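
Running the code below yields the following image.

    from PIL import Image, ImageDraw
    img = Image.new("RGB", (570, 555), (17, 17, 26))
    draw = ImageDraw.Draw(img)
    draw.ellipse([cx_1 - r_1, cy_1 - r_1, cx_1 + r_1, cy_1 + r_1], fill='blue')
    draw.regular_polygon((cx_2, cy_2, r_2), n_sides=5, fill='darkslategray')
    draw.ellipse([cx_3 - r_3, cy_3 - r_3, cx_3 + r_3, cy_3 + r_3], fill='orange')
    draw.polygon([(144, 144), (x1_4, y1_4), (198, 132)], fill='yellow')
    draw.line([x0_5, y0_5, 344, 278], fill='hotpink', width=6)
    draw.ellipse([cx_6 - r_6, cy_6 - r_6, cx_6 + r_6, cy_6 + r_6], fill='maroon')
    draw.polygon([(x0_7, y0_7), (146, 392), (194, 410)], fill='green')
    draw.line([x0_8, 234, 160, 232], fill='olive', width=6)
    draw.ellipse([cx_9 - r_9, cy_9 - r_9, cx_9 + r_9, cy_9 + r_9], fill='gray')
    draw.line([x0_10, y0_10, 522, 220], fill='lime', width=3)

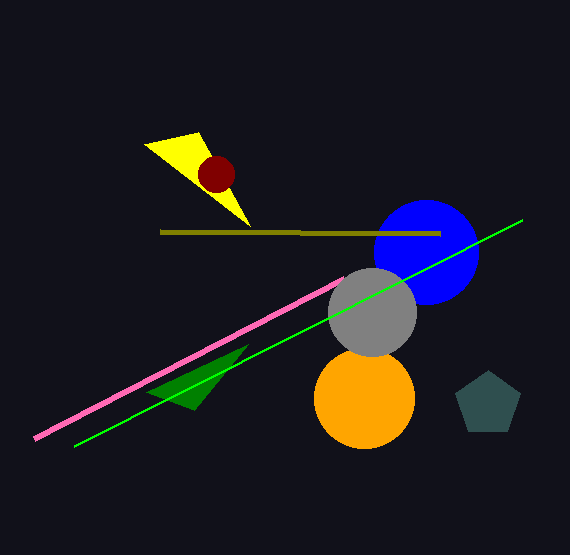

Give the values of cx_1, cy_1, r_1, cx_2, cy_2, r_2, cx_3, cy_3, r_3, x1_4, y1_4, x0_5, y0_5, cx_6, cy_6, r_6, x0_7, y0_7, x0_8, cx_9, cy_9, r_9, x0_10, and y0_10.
cx_1 = 426; cy_1 = 252; r_1 = 52; cx_2 = 488; cy_2 = 404; r_2 = 34; cx_3 = 364; cy_3 = 398; r_3 = 50; x1_4 = 250; y1_4 = 226; x0_5 = 34; y0_5 = 438; cx_6 = 216; cy_6 = 174; r_6 = 18; x0_7 = 248; y0_7 = 344; x0_8 = 440; cx_9 = 372; cy_9 = 312; r_9 = 44; x0_10 = 74; y0_10 = 446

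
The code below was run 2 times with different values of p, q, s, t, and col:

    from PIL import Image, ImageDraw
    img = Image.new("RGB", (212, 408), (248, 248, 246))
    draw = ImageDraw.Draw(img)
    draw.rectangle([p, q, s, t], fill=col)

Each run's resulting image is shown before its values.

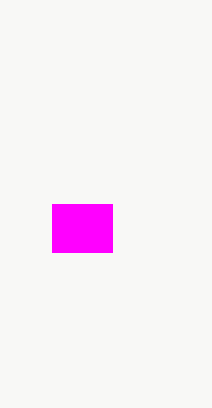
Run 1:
p = 52; q = 204; s = 112; t = 252; col = 'magenta'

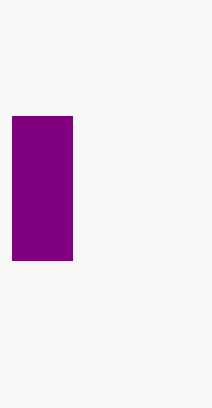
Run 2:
p = 12
q = 116
s = 72
t = 260
col = 'purple'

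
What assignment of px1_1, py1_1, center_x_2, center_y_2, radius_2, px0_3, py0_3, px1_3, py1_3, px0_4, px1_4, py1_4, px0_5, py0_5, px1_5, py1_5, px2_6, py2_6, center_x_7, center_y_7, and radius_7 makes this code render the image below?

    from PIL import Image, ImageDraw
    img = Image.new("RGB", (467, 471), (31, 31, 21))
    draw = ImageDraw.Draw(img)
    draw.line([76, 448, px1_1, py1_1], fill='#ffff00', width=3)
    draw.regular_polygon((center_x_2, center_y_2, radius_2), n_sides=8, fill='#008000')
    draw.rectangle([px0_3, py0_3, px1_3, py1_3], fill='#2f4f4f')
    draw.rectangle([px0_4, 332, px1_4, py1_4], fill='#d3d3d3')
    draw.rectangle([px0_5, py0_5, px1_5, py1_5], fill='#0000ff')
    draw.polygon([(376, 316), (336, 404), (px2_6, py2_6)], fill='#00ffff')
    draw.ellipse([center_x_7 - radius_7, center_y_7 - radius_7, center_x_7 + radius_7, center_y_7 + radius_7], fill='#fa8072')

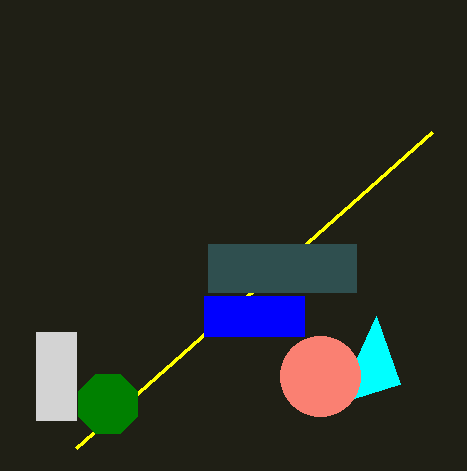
px1_1 = 432, py1_1 = 132, center_x_2 = 108, center_y_2 = 404, radius_2 = 32, px0_3 = 208, py0_3 = 244, px1_3 = 356, py1_3 = 292, px0_4 = 36, px1_4 = 76, py1_4 = 420, px0_5 = 204, py0_5 = 296, px1_5 = 304, py1_5 = 336, px2_6 = 400, py2_6 = 384, center_x_7 = 320, center_y_7 = 376, radius_7 = 40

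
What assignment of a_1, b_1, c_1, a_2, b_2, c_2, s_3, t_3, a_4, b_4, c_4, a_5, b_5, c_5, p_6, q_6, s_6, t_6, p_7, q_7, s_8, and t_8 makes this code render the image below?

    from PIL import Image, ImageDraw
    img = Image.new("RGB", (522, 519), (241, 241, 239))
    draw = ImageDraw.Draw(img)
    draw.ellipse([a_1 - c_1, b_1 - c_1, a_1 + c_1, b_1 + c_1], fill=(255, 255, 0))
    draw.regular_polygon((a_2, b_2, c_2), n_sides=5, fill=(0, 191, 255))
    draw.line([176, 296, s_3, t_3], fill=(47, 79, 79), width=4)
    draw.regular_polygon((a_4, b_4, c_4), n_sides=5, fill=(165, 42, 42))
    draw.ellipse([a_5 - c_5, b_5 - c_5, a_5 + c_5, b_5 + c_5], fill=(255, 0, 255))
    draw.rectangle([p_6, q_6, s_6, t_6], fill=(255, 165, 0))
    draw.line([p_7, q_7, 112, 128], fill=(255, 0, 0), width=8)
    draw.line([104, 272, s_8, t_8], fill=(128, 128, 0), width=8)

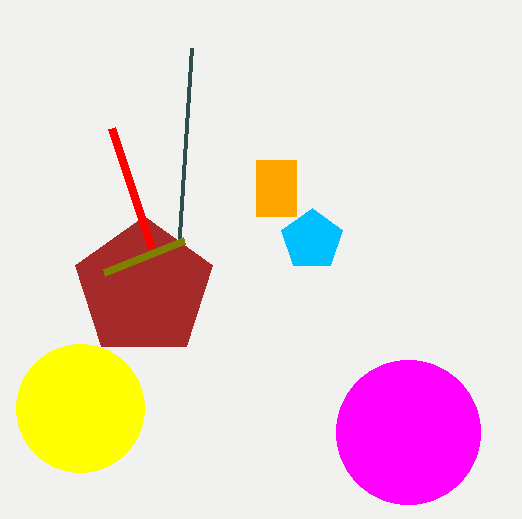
a_1 = 80; b_1 = 408; c_1 = 64; a_2 = 312; b_2 = 240; c_2 = 32; s_3 = 192; t_3 = 48; a_4 = 144; b_4 = 288; c_4 = 72; a_5 = 408; b_5 = 432; c_5 = 72; p_6 = 256; q_6 = 160; s_6 = 296; t_6 = 216; p_7 = 152; q_7 = 248; s_8 = 184; t_8 = 240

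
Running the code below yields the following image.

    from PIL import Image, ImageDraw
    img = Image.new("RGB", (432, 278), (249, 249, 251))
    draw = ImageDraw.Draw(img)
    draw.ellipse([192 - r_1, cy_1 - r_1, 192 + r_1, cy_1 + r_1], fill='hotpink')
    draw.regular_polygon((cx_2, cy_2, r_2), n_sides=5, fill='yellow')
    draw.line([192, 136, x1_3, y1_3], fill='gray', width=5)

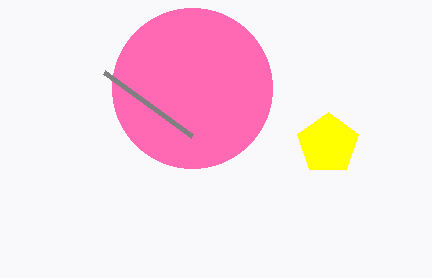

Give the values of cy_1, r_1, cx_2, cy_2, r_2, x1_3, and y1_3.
cy_1 = 88
r_1 = 80
cx_2 = 328
cy_2 = 144
r_2 = 32
x1_3 = 104
y1_3 = 72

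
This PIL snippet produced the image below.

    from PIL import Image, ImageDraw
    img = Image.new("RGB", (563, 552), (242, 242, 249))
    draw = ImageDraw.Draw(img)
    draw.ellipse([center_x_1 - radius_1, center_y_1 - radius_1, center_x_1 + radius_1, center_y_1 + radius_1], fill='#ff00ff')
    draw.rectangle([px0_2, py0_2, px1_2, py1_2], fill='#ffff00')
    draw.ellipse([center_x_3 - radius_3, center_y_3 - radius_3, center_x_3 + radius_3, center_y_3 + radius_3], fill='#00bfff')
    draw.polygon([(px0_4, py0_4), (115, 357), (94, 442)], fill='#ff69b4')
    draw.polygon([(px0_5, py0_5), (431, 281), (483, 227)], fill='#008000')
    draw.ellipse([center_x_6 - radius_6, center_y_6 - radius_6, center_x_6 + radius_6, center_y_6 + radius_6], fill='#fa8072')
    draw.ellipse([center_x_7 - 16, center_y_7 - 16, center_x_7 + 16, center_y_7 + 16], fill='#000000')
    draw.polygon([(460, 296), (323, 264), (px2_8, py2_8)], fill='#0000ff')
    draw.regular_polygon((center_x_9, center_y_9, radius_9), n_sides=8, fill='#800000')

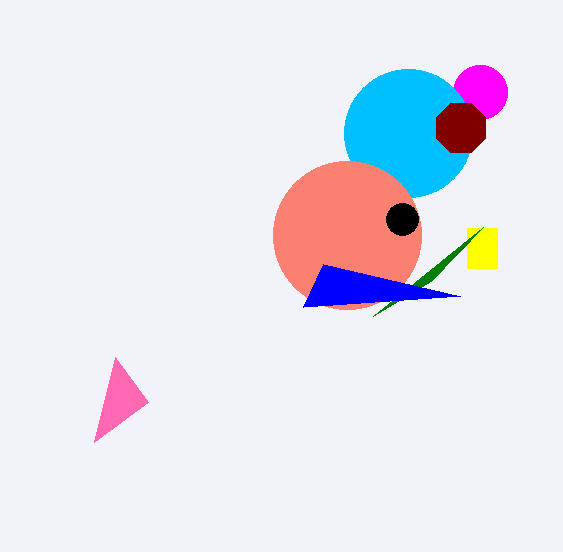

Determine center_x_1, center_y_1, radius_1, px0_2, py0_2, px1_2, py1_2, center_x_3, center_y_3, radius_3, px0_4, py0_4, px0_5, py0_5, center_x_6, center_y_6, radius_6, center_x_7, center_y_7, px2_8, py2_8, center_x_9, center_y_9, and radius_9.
center_x_1 = 480, center_y_1 = 92, radius_1 = 27, px0_2 = 467, py0_2 = 228, px1_2 = 497, py1_2 = 268, center_x_3 = 408, center_y_3 = 133, radius_3 = 64, px0_4 = 148, py0_4 = 402, px0_5 = 373, py0_5 = 316, center_x_6 = 347, center_y_6 = 235, radius_6 = 74, center_x_7 = 402, center_y_7 = 219, px2_8 = 303, py2_8 = 307, center_x_9 = 461, center_y_9 = 128, radius_9 = 27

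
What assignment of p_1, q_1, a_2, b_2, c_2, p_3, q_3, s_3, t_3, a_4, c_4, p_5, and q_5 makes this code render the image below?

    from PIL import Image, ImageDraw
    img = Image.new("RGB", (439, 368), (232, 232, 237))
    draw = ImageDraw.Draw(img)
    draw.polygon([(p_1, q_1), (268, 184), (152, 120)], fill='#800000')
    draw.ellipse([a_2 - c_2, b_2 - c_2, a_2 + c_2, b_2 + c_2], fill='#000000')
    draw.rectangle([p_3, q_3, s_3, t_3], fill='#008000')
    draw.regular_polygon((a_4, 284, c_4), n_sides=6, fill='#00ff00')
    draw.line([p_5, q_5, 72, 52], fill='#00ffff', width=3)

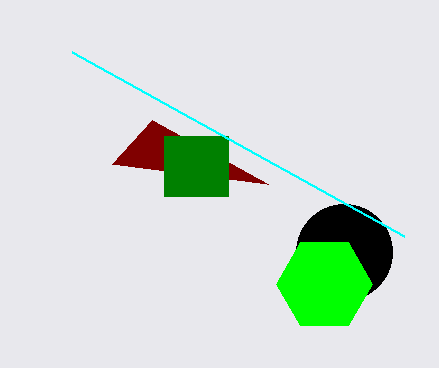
p_1 = 112; q_1 = 164; a_2 = 344; b_2 = 252; c_2 = 48; p_3 = 164; q_3 = 136; s_3 = 228; t_3 = 196; a_4 = 324; c_4 = 48; p_5 = 404; q_5 = 236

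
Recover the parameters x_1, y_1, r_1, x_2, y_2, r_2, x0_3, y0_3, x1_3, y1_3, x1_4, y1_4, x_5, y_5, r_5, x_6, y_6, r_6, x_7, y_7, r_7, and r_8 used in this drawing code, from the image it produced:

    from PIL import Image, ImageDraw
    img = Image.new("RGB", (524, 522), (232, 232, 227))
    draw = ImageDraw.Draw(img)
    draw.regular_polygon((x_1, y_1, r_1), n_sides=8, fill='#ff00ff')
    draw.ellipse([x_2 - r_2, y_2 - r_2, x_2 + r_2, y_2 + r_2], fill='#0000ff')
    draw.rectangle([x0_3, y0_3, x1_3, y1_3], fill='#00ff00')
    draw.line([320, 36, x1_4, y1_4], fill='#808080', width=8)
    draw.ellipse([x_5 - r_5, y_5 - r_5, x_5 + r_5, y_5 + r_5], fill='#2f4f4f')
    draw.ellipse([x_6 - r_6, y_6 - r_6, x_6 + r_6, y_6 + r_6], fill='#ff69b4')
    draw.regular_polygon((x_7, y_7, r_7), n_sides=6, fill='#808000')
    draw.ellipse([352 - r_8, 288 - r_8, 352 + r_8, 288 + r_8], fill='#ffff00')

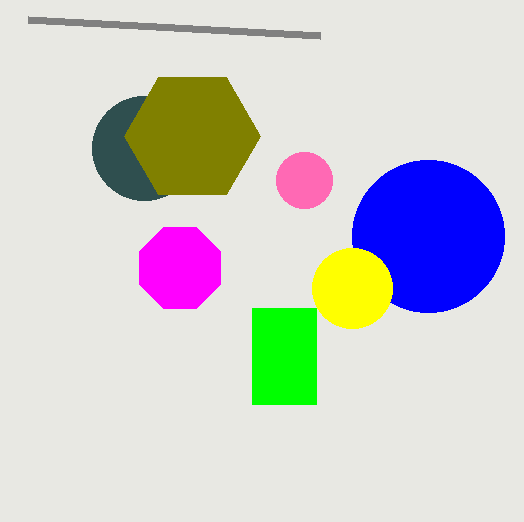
x_1 = 180, y_1 = 268, r_1 = 44, x_2 = 428, y_2 = 236, r_2 = 76, x0_3 = 252, y0_3 = 308, x1_3 = 316, y1_3 = 404, x1_4 = 28, y1_4 = 20, x_5 = 144, y_5 = 148, r_5 = 52, x_6 = 304, y_6 = 180, r_6 = 28, x_7 = 192, y_7 = 136, r_7 = 68, r_8 = 40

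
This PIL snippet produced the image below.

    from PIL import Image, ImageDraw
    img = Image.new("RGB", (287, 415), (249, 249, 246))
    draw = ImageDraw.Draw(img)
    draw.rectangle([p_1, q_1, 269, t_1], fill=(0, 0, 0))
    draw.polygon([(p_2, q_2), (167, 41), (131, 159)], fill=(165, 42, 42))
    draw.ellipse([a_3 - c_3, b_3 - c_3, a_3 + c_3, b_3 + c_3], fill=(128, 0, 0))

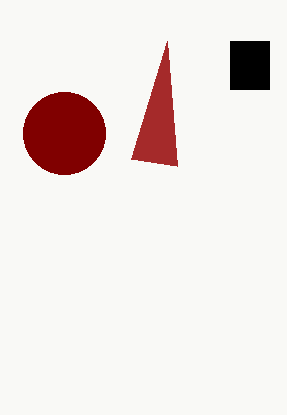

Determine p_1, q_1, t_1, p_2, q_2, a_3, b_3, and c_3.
p_1 = 230, q_1 = 41, t_1 = 89, p_2 = 177, q_2 = 166, a_3 = 64, b_3 = 133, c_3 = 41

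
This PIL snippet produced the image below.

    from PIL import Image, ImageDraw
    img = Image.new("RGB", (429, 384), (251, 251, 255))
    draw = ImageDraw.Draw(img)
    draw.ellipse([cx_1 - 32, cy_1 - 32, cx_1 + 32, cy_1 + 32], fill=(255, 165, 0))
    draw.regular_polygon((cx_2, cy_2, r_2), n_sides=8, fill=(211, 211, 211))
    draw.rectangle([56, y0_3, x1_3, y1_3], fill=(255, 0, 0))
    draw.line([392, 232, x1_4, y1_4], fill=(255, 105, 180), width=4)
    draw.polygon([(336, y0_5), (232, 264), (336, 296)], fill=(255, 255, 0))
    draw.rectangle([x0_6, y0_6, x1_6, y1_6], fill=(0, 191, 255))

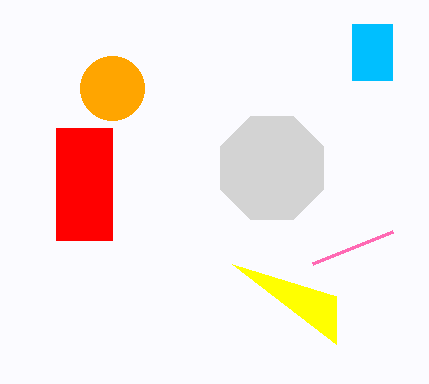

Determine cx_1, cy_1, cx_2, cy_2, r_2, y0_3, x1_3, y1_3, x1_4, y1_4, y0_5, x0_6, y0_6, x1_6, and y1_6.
cx_1 = 112; cy_1 = 88; cx_2 = 272; cy_2 = 168; r_2 = 56; y0_3 = 128; x1_3 = 112; y1_3 = 240; x1_4 = 312; y1_4 = 264; y0_5 = 344; x0_6 = 352; y0_6 = 24; x1_6 = 392; y1_6 = 80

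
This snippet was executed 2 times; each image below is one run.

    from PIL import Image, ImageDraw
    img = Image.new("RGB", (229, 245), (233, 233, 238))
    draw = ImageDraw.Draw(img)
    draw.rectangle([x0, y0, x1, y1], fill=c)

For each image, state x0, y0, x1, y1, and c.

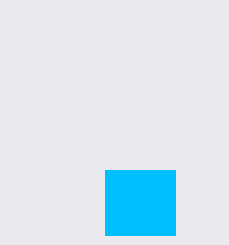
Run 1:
x0 = 105, y0 = 170, x1 = 175, y1 = 235, c = 'deepskyblue'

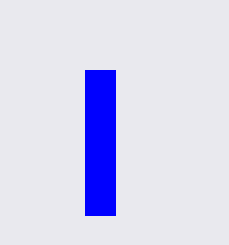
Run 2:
x0 = 85; y0 = 70; x1 = 115; y1 = 215; c = 'blue'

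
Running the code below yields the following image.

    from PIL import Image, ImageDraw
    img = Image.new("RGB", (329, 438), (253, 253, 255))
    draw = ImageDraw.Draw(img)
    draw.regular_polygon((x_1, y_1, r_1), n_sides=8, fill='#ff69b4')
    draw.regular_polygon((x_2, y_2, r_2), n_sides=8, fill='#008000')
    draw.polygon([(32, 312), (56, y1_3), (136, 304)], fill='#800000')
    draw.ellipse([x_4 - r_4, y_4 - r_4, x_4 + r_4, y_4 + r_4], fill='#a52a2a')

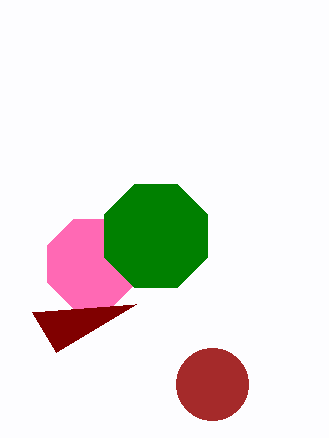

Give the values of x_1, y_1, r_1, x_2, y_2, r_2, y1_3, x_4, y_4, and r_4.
x_1 = 92, y_1 = 264, r_1 = 48, x_2 = 156, y_2 = 236, r_2 = 56, y1_3 = 352, x_4 = 212, y_4 = 384, r_4 = 36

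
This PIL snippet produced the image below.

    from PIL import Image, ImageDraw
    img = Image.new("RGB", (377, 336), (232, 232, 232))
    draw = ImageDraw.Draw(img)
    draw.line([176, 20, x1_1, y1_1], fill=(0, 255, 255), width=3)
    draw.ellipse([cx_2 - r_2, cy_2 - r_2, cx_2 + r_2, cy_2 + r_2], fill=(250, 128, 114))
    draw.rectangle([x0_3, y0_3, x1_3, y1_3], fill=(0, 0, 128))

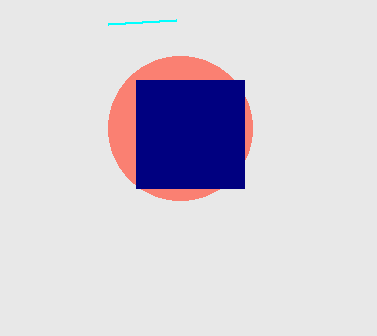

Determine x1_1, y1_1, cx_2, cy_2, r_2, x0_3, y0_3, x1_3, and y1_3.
x1_1 = 108; y1_1 = 24; cx_2 = 180; cy_2 = 128; r_2 = 72; x0_3 = 136; y0_3 = 80; x1_3 = 244; y1_3 = 188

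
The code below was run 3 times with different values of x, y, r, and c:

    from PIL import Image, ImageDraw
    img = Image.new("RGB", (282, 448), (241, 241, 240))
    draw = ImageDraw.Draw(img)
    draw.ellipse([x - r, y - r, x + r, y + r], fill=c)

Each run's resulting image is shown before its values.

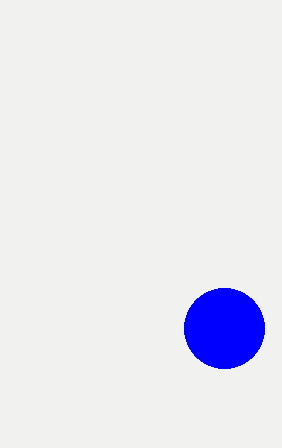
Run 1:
x = 224, y = 328, r = 40, c = 'blue'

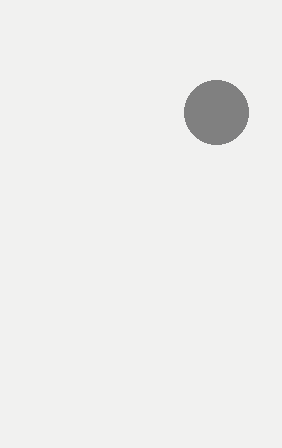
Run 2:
x = 216; y = 112; r = 32; c = 'gray'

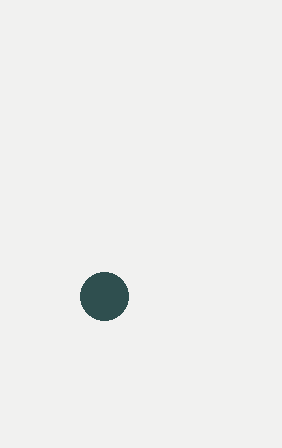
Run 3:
x = 104, y = 296, r = 24, c = 'darkslategray'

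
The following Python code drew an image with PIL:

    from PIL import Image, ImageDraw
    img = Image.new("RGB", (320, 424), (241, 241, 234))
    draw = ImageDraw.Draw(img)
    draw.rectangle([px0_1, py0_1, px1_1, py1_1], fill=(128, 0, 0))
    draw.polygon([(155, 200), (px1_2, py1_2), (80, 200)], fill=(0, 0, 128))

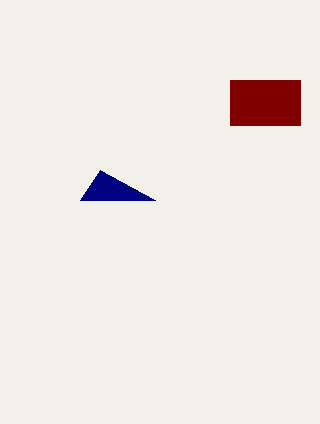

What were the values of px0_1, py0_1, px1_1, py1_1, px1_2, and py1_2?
px0_1 = 230, py0_1 = 80, px1_1 = 300, py1_1 = 125, px1_2 = 100, py1_2 = 170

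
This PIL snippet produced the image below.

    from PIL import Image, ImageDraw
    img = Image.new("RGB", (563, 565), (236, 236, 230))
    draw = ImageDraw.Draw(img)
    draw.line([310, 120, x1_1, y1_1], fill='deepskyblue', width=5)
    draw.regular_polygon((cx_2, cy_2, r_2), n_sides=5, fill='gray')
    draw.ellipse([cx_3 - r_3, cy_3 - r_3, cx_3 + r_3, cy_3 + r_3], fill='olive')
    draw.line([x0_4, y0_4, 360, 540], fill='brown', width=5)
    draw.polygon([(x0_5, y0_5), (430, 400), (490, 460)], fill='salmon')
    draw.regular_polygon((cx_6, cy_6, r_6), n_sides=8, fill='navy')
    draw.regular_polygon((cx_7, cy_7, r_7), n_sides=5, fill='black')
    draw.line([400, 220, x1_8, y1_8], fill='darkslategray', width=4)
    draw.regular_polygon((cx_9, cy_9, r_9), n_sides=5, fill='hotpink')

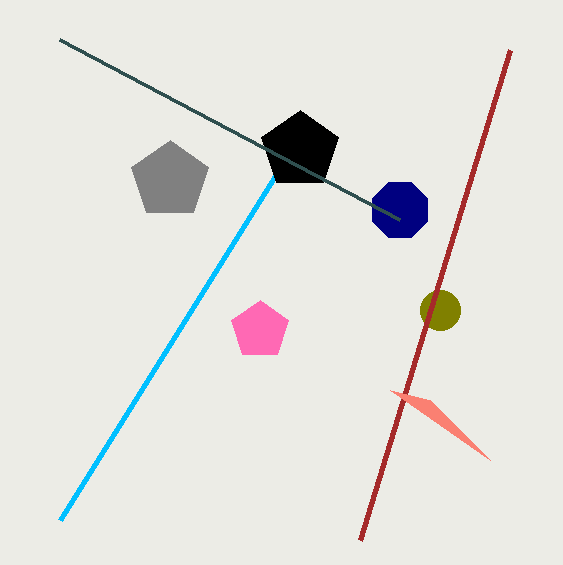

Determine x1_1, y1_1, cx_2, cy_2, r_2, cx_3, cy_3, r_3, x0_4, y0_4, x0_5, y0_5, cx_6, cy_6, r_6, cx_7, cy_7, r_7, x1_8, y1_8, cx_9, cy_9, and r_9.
x1_1 = 60, y1_1 = 520, cx_2 = 170, cy_2 = 180, r_2 = 40, cx_3 = 440, cy_3 = 310, r_3 = 20, x0_4 = 510, y0_4 = 50, x0_5 = 390, y0_5 = 390, cx_6 = 400, cy_6 = 210, r_6 = 30, cx_7 = 300, cy_7 = 150, r_7 = 40, x1_8 = 60, y1_8 = 40, cx_9 = 260, cy_9 = 330, r_9 = 30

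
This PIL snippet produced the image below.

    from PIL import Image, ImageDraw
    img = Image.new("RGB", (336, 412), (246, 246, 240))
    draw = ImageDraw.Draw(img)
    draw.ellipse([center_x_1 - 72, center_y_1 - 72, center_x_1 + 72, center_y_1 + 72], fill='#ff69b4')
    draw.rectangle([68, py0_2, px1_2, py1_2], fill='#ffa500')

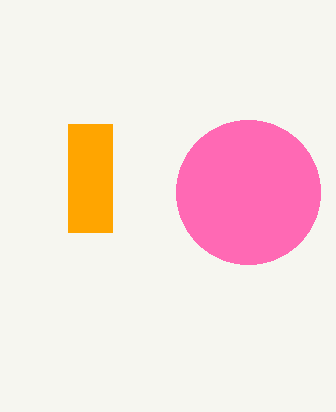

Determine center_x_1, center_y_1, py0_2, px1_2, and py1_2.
center_x_1 = 248; center_y_1 = 192; py0_2 = 124; px1_2 = 112; py1_2 = 232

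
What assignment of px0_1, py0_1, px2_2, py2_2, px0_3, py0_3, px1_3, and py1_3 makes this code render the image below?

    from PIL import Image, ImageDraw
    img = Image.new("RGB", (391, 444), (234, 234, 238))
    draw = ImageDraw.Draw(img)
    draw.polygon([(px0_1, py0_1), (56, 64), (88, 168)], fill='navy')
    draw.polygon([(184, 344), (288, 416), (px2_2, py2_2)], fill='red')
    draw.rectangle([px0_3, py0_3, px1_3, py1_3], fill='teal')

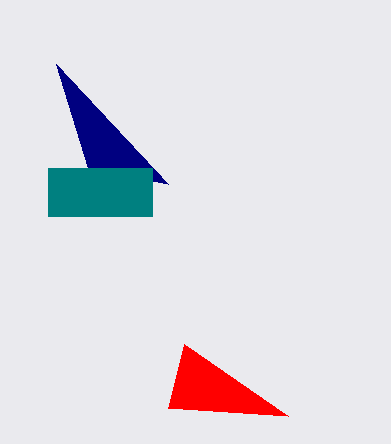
px0_1 = 168, py0_1 = 184, px2_2 = 168, py2_2 = 408, px0_3 = 48, py0_3 = 168, px1_3 = 152, py1_3 = 216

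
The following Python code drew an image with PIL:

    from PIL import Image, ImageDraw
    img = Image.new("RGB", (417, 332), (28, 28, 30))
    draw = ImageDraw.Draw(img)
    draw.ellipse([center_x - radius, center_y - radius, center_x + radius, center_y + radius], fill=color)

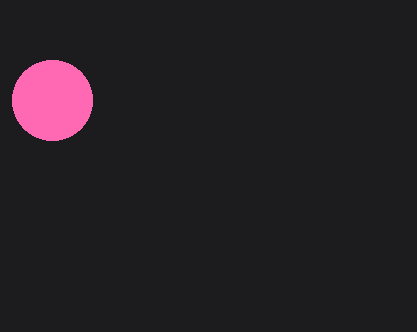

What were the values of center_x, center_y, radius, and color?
center_x = 52, center_y = 100, radius = 40, color = 'hotpink'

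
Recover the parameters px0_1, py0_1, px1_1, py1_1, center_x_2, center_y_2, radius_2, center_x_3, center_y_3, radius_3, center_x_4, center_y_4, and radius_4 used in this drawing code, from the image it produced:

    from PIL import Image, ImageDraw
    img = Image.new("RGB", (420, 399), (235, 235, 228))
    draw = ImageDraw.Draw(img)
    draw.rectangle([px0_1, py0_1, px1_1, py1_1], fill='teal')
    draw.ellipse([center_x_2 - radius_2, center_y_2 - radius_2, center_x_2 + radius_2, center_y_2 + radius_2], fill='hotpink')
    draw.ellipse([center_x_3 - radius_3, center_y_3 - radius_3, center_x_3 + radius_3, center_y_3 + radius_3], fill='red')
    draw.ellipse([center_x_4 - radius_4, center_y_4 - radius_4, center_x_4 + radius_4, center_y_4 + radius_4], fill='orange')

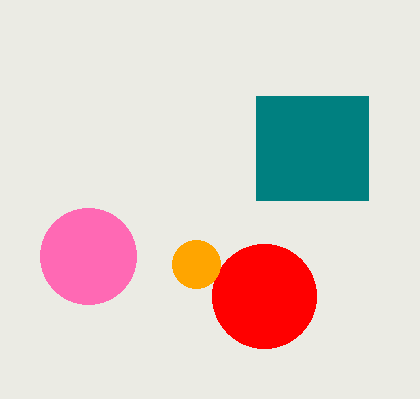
px0_1 = 256, py0_1 = 96, px1_1 = 368, py1_1 = 200, center_x_2 = 88, center_y_2 = 256, radius_2 = 48, center_x_3 = 264, center_y_3 = 296, radius_3 = 52, center_x_4 = 196, center_y_4 = 264, radius_4 = 24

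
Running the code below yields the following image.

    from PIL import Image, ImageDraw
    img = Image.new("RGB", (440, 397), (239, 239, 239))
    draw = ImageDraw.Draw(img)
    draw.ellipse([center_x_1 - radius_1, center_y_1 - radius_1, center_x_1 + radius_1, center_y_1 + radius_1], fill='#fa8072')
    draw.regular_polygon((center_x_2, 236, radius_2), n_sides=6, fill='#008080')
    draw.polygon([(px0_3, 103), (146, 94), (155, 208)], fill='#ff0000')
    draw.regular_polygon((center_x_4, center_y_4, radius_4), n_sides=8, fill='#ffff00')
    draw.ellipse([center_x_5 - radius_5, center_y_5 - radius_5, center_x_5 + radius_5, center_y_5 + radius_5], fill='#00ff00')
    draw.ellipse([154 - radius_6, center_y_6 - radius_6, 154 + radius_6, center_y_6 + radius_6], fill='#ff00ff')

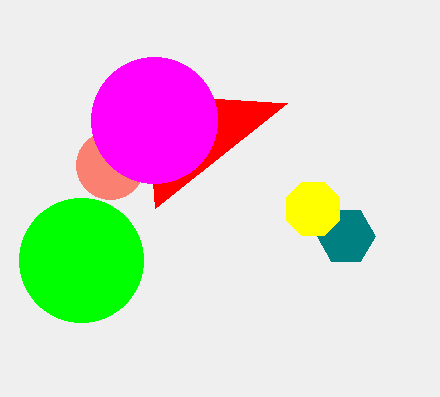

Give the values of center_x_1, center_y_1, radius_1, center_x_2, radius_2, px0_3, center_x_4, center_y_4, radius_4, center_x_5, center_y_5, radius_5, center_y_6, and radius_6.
center_x_1 = 110
center_y_1 = 165
radius_1 = 34
center_x_2 = 346
radius_2 = 29
px0_3 = 287
center_x_4 = 313
center_y_4 = 209
radius_4 = 29
center_x_5 = 81
center_y_5 = 260
radius_5 = 62
center_y_6 = 120
radius_6 = 63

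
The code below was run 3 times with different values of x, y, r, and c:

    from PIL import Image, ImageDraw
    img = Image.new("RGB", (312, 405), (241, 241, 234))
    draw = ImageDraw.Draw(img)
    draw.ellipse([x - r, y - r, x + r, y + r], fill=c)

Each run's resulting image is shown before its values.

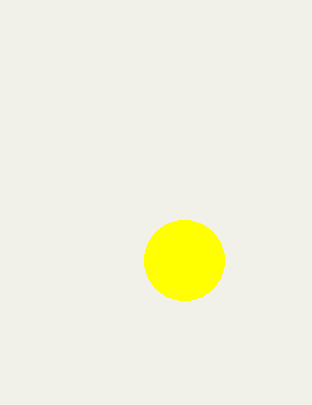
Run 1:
x = 184
y = 260
r = 40
c = 'yellow'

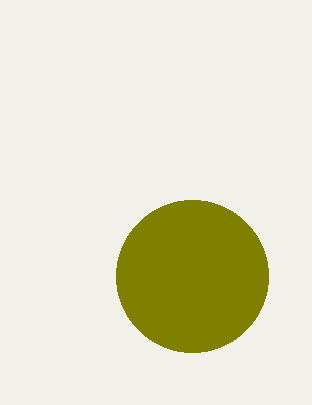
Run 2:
x = 192, y = 276, r = 76, c = 'olive'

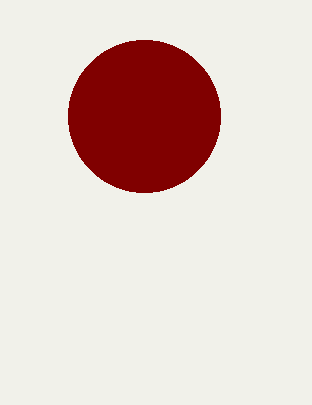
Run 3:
x = 144, y = 116, r = 76, c = 'maroon'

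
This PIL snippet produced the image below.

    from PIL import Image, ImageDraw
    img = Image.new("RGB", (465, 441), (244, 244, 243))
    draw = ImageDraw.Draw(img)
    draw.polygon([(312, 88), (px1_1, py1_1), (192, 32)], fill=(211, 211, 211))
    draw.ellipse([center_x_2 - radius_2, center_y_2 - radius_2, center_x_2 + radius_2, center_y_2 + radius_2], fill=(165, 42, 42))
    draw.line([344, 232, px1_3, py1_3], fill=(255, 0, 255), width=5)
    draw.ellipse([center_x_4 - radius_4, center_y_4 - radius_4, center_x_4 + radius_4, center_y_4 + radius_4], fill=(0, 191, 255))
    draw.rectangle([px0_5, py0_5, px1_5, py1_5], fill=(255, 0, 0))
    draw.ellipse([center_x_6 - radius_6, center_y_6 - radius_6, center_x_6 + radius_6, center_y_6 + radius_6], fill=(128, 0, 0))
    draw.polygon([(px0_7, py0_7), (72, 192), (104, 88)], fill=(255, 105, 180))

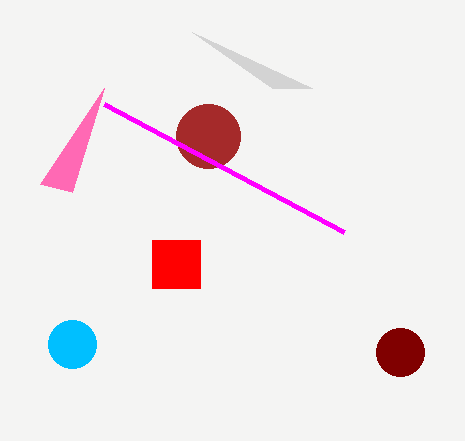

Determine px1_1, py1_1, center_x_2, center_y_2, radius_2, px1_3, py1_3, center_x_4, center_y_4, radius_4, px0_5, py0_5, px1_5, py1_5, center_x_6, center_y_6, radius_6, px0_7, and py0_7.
px1_1 = 272; py1_1 = 88; center_x_2 = 208; center_y_2 = 136; radius_2 = 32; px1_3 = 104; py1_3 = 104; center_x_4 = 72; center_y_4 = 344; radius_4 = 24; px0_5 = 152; py0_5 = 240; px1_5 = 200; py1_5 = 288; center_x_6 = 400; center_y_6 = 352; radius_6 = 24; px0_7 = 40; py0_7 = 184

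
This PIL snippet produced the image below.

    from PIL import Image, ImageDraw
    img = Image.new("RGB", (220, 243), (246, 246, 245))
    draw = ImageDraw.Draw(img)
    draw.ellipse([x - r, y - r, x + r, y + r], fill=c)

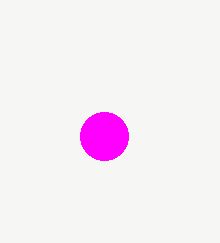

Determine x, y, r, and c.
x = 104; y = 136; r = 24; c = 'magenta'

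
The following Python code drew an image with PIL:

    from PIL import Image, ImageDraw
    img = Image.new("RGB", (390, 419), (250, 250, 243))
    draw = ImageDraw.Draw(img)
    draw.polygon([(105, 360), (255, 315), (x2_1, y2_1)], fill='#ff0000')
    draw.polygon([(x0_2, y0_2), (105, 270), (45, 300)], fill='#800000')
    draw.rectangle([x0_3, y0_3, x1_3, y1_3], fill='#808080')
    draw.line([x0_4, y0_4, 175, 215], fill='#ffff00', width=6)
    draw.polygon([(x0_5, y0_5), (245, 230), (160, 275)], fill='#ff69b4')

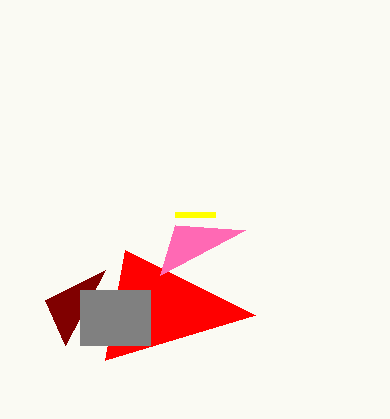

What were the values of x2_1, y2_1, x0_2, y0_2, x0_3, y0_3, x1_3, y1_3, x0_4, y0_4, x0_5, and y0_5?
x2_1 = 125
y2_1 = 250
x0_2 = 65
y0_2 = 345
x0_3 = 80
y0_3 = 290
x1_3 = 150
y1_3 = 345
x0_4 = 215
y0_4 = 215
x0_5 = 175
y0_5 = 225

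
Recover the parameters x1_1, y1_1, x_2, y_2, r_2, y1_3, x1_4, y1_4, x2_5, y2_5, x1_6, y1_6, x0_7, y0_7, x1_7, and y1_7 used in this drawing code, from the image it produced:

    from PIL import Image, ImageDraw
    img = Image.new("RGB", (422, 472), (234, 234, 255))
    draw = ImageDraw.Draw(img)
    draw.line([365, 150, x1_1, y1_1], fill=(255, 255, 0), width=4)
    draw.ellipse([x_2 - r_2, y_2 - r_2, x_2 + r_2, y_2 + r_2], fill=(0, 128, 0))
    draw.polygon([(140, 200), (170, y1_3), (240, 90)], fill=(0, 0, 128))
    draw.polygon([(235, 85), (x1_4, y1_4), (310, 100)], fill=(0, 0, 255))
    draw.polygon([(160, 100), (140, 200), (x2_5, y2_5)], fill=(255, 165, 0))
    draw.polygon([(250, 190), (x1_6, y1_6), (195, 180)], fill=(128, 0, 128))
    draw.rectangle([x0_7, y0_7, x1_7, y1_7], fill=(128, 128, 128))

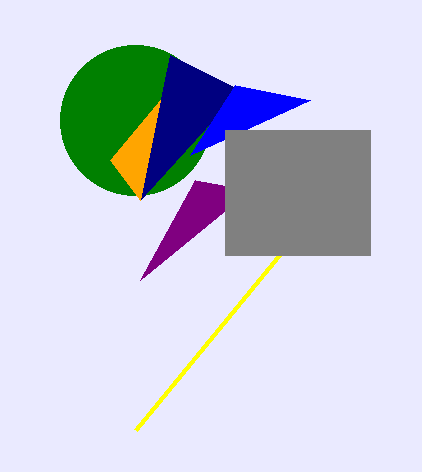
x1_1 = 135
y1_1 = 430
x_2 = 135
y_2 = 120
r_2 = 75
y1_3 = 55
x1_4 = 190
y1_4 = 155
x2_5 = 110
y2_5 = 160
x1_6 = 140
y1_6 = 280
x0_7 = 225
y0_7 = 130
x1_7 = 370
y1_7 = 255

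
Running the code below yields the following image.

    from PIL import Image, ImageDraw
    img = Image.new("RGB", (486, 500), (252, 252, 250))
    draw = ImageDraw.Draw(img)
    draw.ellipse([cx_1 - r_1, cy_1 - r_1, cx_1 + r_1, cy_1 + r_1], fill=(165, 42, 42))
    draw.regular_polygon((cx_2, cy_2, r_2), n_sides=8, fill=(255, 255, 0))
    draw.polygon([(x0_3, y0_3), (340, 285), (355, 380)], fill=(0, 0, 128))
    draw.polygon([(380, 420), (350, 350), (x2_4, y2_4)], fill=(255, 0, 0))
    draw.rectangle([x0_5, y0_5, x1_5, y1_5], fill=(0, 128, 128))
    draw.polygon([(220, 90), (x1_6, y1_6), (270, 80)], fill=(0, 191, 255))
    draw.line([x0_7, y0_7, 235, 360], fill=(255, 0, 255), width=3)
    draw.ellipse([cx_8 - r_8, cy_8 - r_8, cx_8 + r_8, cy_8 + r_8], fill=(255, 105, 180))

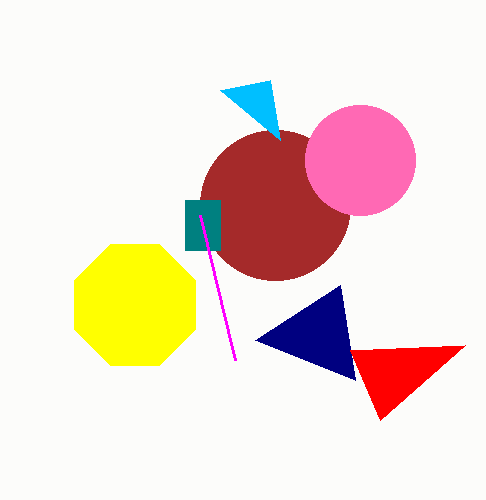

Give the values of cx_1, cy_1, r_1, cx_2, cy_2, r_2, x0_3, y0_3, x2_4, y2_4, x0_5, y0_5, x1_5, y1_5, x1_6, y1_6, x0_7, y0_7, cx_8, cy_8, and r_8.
cx_1 = 275
cy_1 = 205
r_1 = 75
cx_2 = 135
cy_2 = 305
r_2 = 65
x0_3 = 255
y0_3 = 340
x2_4 = 465
y2_4 = 345
x0_5 = 185
y0_5 = 200
x1_5 = 220
y1_5 = 250
x1_6 = 280
y1_6 = 140
x0_7 = 200
y0_7 = 215
cx_8 = 360
cy_8 = 160
r_8 = 55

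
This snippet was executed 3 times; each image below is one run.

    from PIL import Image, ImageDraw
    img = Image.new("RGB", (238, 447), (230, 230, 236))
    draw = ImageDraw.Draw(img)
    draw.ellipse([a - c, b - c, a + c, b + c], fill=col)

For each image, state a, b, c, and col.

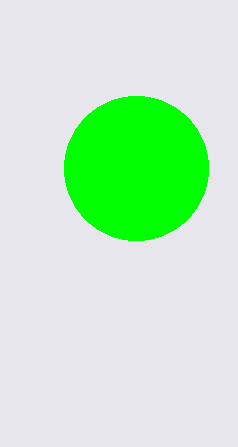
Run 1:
a = 136
b = 168
c = 72
col = 'lime'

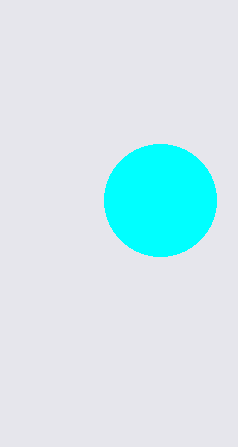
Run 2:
a = 160, b = 200, c = 56, col = 'cyan'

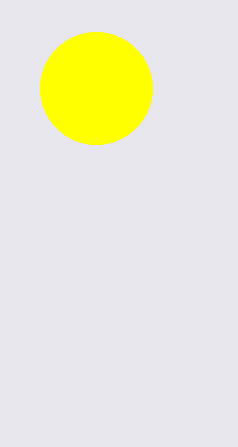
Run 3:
a = 96; b = 88; c = 56; col = 'yellow'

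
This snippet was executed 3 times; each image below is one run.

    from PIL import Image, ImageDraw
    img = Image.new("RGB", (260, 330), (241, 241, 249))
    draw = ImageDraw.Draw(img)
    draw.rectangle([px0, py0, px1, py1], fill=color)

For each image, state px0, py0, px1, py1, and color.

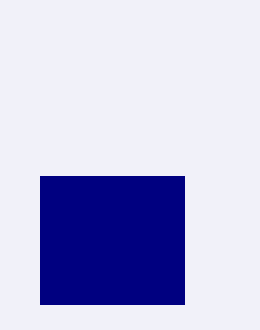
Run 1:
px0 = 40, py0 = 176, px1 = 184, py1 = 304, color = 'navy'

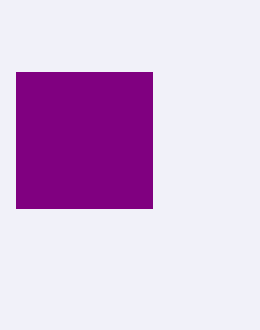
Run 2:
px0 = 16, py0 = 72, px1 = 152, py1 = 208, color = 'purple'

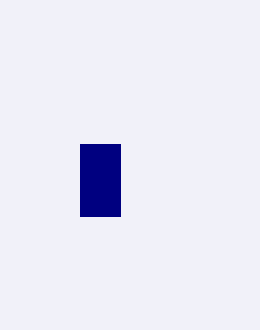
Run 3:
px0 = 80, py0 = 144, px1 = 120, py1 = 216, color = 'navy'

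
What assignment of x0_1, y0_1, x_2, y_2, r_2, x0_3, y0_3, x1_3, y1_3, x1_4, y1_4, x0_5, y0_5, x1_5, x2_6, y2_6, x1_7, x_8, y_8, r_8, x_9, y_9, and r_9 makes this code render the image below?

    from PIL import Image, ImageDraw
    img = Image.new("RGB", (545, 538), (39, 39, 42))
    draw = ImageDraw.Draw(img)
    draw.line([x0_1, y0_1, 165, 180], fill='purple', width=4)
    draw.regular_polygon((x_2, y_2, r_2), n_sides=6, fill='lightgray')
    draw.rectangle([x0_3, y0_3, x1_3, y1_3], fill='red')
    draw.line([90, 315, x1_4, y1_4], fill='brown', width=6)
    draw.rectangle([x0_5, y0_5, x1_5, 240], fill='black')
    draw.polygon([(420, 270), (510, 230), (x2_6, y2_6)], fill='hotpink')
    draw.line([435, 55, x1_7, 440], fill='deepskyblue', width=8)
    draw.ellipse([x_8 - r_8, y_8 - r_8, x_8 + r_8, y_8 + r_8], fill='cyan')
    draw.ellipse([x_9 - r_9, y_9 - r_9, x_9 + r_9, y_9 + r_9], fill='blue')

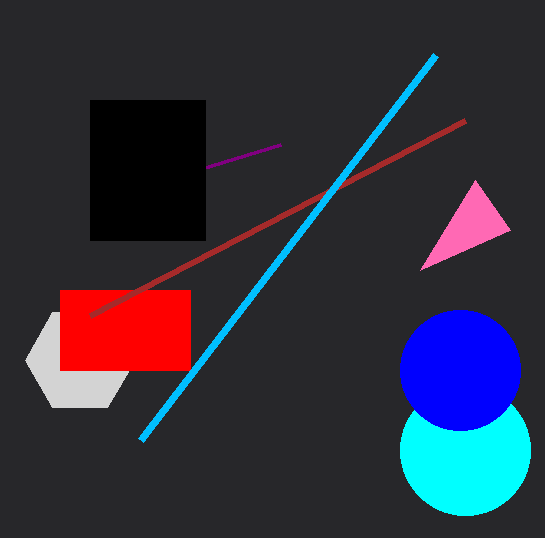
x0_1 = 280
y0_1 = 145
x_2 = 80
y_2 = 360
r_2 = 55
x0_3 = 60
y0_3 = 290
x1_3 = 190
y1_3 = 370
x1_4 = 465
y1_4 = 120
x0_5 = 90
y0_5 = 100
x1_5 = 205
x2_6 = 475
y2_6 = 180
x1_7 = 140
x_8 = 465
y_8 = 450
r_8 = 65
x_9 = 460
y_9 = 370
r_9 = 60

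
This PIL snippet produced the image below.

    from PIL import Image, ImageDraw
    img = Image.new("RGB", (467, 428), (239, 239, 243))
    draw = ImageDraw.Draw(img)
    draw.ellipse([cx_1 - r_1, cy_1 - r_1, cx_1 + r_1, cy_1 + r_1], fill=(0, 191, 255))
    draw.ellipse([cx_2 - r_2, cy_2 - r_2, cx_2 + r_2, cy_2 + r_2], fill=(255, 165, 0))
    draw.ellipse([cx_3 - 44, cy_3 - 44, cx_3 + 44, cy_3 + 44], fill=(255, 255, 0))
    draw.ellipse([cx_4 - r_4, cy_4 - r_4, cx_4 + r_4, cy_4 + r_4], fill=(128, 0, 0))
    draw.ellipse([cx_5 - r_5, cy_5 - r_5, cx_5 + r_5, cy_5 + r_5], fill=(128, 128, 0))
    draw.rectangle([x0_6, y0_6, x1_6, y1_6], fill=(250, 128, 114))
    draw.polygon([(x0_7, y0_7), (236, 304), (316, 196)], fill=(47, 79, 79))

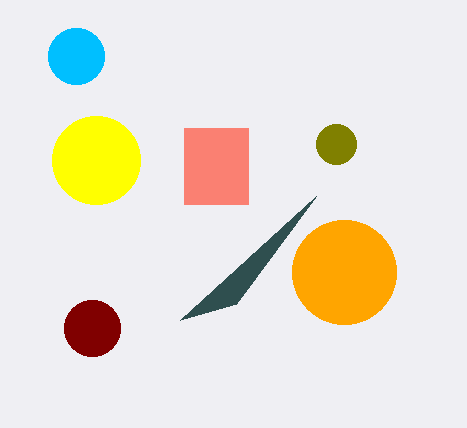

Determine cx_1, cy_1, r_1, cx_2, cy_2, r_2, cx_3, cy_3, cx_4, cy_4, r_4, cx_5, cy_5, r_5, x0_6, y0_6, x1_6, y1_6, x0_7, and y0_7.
cx_1 = 76; cy_1 = 56; r_1 = 28; cx_2 = 344; cy_2 = 272; r_2 = 52; cx_3 = 96; cy_3 = 160; cx_4 = 92; cy_4 = 328; r_4 = 28; cx_5 = 336; cy_5 = 144; r_5 = 20; x0_6 = 184; y0_6 = 128; x1_6 = 248; y1_6 = 204; x0_7 = 180; y0_7 = 320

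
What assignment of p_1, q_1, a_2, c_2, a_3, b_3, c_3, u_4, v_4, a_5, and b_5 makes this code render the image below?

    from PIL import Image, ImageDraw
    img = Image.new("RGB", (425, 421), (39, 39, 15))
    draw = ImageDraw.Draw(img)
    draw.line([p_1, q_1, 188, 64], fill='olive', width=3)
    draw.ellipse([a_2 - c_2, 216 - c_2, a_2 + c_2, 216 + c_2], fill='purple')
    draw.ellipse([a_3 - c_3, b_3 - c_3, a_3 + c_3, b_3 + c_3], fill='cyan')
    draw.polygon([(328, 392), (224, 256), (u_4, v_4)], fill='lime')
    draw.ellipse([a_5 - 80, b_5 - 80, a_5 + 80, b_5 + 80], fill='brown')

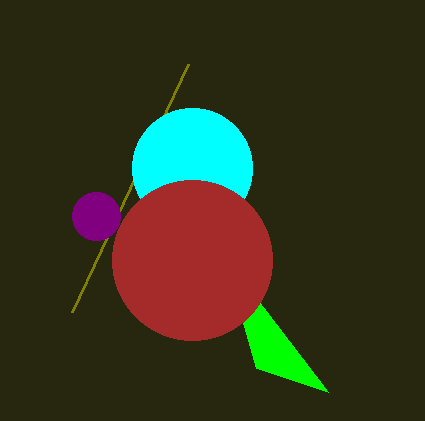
p_1 = 72; q_1 = 312; a_2 = 96; c_2 = 24; a_3 = 192; b_3 = 168; c_3 = 60; u_4 = 256; v_4 = 368; a_5 = 192; b_5 = 260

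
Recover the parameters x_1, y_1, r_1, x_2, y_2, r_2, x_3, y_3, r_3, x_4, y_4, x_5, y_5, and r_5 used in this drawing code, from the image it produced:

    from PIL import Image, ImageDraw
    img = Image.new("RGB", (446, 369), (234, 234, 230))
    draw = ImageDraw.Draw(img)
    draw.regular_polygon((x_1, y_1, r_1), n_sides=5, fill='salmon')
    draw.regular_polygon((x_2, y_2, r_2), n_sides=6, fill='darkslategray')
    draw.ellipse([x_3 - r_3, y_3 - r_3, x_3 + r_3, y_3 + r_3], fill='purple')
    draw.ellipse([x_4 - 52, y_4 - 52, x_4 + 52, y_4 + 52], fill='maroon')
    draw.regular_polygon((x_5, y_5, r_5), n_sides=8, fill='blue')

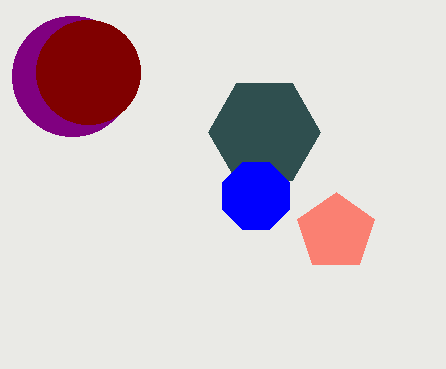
x_1 = 336, y_1 = 232, r_1 = 40, x_2 = 264, y_2 = 132, r_2 = 56, x_3 = 72, y_3 = 76, r_3 = 60, x_4 = 88, y_4 = 72, x_5 = 256, y_5 = 196, r_5 = 36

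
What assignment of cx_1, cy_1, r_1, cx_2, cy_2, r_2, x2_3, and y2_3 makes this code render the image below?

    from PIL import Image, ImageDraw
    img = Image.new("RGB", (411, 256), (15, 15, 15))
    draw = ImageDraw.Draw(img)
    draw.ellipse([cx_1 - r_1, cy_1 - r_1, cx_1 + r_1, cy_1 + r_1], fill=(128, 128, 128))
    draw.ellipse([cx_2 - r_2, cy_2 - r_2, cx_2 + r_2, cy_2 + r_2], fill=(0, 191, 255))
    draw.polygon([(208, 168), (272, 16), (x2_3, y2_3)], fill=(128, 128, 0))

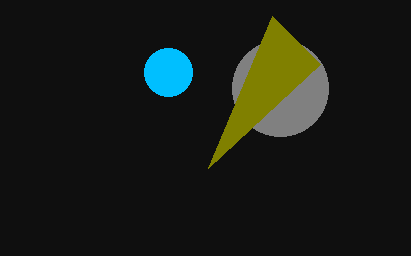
cx_1 = 280, cy_1 = 88, r_1 = 48, cx_2 = 168, cy_2 = 72, r_2 = 24, x2_3 = 320, y2_3 = 64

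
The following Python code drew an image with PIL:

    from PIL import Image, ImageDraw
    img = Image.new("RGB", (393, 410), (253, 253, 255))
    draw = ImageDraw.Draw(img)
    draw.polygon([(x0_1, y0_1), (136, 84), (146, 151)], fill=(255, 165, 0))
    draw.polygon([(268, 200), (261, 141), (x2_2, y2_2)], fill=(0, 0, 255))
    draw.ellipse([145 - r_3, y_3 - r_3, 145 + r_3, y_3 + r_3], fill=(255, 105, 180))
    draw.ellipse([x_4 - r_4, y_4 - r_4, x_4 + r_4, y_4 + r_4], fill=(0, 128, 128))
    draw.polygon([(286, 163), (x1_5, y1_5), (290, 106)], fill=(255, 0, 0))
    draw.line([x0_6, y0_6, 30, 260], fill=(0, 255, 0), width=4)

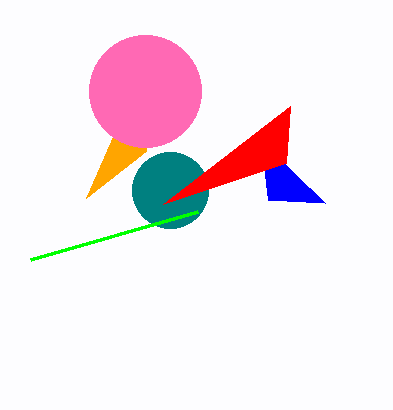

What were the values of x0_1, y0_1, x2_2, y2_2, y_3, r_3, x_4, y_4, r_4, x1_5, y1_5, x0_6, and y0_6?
x0_1 = 86; y0_1 = 198; x2_2 = 325; y2_2 = 203; y_3 = 91; r_3 = 56; x_4 = 170; y_4 = 190; r_4 = 38; x1_5 = 163; y1_5 = 204; x0_6 = 197; y0_6 = 212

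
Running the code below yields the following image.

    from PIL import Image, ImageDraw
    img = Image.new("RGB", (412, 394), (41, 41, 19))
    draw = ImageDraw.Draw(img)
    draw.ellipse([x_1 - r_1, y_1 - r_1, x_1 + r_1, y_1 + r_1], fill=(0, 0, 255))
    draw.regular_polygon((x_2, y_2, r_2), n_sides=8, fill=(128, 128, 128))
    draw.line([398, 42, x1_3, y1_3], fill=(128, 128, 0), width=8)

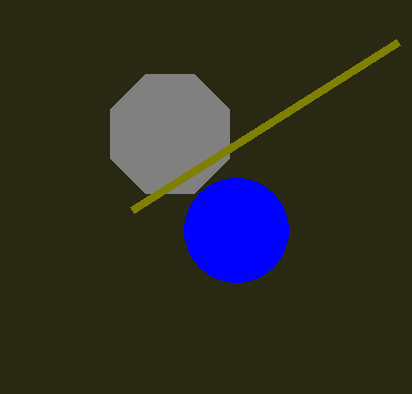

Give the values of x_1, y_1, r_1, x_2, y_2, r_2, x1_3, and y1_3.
x_1 = 236; y_1 = 230; r_1 = 52; x_2 = 170; y_2 = 134; r_2 = 64; x1_3 = 132; y1_3 = 210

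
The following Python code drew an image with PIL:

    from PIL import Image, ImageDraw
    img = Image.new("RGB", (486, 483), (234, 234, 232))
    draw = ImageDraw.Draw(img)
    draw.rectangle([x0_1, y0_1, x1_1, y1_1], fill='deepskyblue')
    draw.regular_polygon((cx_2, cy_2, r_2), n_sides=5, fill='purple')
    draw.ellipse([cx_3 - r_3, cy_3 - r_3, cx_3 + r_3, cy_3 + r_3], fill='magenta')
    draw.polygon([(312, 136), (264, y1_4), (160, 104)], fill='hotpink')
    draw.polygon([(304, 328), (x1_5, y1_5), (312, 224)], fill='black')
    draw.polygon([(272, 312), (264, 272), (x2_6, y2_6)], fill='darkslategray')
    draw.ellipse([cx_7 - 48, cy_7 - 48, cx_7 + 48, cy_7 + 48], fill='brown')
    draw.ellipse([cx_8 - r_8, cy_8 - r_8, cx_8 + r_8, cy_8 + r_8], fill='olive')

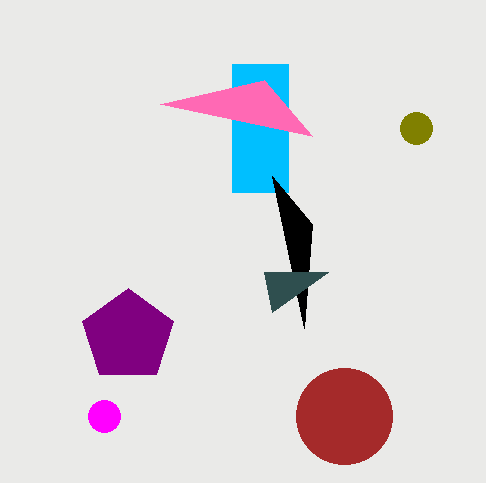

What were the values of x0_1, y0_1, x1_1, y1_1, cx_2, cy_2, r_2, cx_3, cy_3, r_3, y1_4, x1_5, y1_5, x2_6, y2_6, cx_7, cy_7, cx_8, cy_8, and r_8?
x0_1 = 232
y0_1 = 64
x1_1 = 288
y1_1 = 192
cx_2 = 128
cy_2 = 336
r_2 = 48
cx_3 = 104
cy_3 = 416
r_3 = 16
y1_4 = 80
x1_5 = 272
y1_5 = 176
x2_6 = 328
y2_6 = 272
cx_7 = 344
cy_7 = 416
cx_8 = 416
cy_8 = 128
r_8 = 16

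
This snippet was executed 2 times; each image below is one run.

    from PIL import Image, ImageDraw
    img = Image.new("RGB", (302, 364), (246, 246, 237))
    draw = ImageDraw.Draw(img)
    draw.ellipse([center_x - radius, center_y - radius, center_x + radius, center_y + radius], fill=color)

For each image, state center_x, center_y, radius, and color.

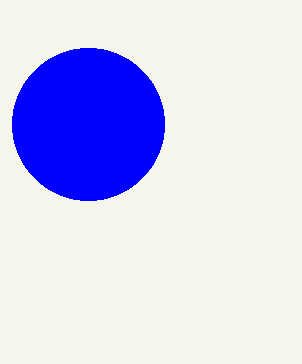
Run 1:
center_x = 88; center_y = 124; radius = 76; color = 'blue'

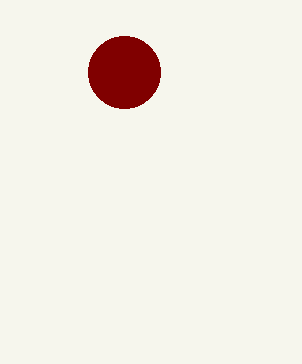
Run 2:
center_x = 124, center_y = 72, radius = 36, color = 'maroon'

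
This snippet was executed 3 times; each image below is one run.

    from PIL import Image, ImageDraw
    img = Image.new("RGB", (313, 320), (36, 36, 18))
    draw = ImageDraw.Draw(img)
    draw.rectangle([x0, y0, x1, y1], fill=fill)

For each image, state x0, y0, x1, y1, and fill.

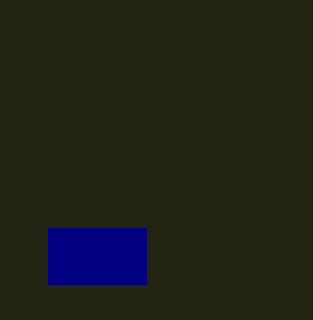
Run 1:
x0 = 48, y0 = 228, x1 = 146, y1 = 284, fill = 'navy'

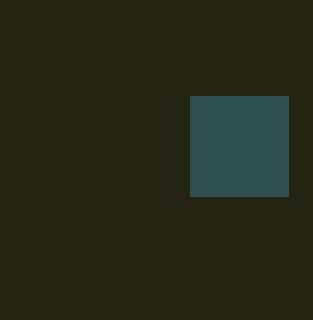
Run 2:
x0 = 190, y0 = 96, x1 = 288, y1 = 196, fill = 'darkslategray'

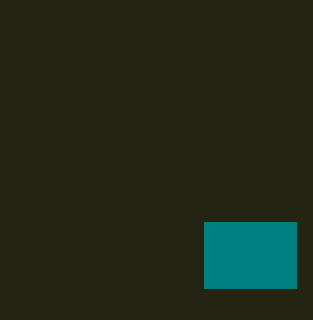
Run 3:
x0 = 204, y0 = 222, x1 = 296, y1 = 288, fill = 'teal'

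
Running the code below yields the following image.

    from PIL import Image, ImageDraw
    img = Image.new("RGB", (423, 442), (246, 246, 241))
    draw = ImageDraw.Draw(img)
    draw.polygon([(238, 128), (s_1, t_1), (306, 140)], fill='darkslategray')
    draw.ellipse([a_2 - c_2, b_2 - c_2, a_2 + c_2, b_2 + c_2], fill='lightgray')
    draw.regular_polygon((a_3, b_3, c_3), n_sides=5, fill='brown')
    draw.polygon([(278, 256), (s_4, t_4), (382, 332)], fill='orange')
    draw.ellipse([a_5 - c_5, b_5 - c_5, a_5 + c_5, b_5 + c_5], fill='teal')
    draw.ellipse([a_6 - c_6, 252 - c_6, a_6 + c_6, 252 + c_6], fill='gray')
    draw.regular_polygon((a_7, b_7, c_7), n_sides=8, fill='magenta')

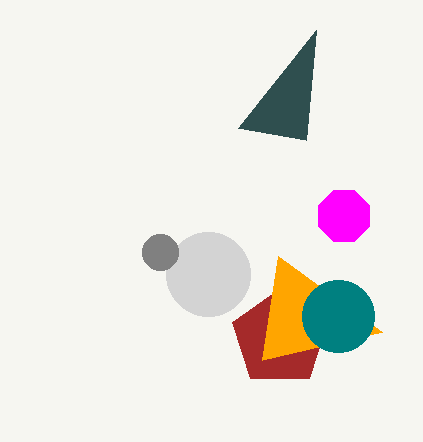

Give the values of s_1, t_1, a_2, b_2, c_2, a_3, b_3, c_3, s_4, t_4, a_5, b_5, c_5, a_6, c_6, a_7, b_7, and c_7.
s_1 = 316
t_1 = 30
a_2 = 208
b_2 = 274
c_2 = 42
a_3 = 280
b_3 = 338
c_3 = 50
s_4 = 262
t_4 = 360
a_5 = 338
b_5 = 316
c_5 = 36
a_6 = 160
c_6 = 18
a_7 = 344
b_7 = 216
c_7 = 28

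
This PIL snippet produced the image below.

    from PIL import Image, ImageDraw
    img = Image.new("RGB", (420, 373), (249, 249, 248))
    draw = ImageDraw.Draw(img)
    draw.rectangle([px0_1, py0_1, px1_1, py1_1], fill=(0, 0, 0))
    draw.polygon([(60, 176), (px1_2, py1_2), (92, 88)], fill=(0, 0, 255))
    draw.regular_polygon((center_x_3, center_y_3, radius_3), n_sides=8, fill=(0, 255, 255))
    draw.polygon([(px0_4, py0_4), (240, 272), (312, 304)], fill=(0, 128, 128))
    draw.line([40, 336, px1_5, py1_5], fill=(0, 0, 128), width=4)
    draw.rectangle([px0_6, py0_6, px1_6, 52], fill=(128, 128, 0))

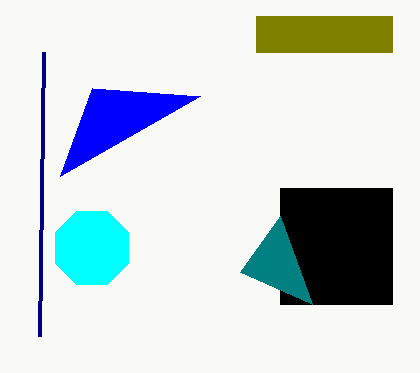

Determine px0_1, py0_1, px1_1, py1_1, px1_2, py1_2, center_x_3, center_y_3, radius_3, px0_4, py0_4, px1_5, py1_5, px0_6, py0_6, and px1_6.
px0_1 = 280
py0_1 = 188
px1_1 = 392
py1_1 = 304
px1_2 = 200
py1_2 = 96
center_x_3 = 92
center_y_3 = 248
radius_3 = 40
px0_4 = 280
py0_4 = 216
px1_5 = 44
py1_5 = 52
px0_6 = 256
py0_6 = 16
px1_6 = 392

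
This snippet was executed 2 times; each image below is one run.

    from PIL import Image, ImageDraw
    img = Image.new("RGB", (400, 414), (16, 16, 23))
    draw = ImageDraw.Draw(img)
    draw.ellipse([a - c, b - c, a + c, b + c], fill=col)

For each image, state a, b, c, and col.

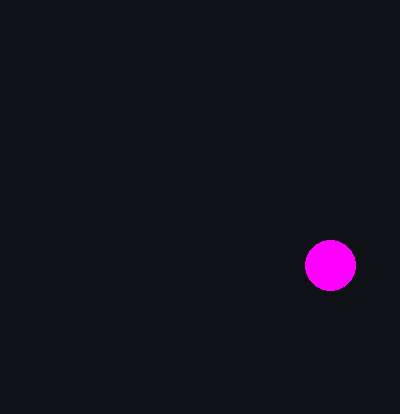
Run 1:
a = 330
b = 265
c = 25
col = 'magenta'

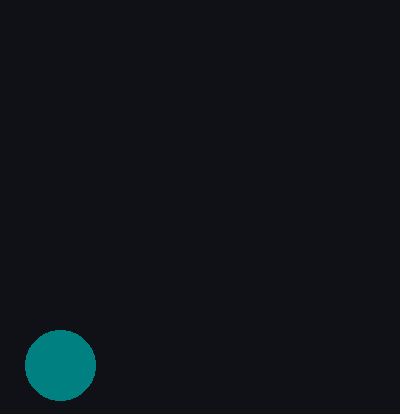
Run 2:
a = 60
b = 365
c = 35
col = 'teal'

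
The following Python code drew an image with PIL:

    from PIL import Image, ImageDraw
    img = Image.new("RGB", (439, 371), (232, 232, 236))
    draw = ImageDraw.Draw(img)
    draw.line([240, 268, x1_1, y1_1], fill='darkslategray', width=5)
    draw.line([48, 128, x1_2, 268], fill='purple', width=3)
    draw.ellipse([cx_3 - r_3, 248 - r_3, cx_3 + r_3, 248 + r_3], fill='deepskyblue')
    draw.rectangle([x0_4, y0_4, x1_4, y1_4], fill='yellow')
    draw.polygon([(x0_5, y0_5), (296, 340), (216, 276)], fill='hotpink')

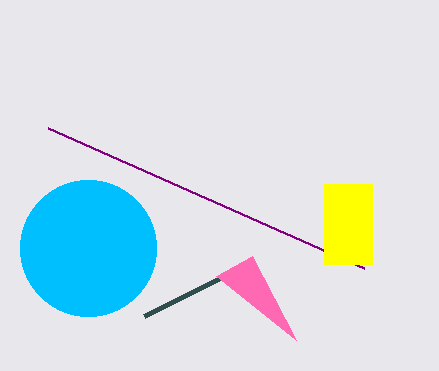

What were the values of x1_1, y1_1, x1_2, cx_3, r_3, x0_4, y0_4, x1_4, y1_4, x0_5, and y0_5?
x1_1 = 144, y1_1 = 316, x1_2 = 364, cx_3 = 88, r_3 = 68, x0_4 = 324, y0_4 = 184, x1_4 = 372, y1_4 = 264, x0_5 = 252, y0_5 = 256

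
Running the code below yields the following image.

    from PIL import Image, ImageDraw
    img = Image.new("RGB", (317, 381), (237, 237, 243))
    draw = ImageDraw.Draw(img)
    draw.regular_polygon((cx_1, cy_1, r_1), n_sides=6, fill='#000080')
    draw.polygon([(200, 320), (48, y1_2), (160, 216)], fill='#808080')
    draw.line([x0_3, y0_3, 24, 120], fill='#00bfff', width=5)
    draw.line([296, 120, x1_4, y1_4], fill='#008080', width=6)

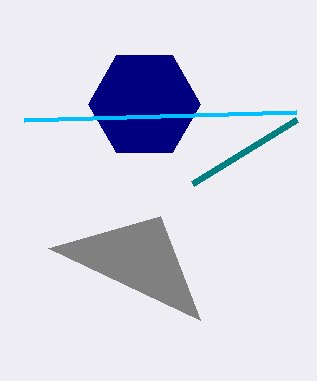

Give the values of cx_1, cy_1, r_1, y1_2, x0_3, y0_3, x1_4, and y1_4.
cx_1 = 144
cy_1 = 104
r_1 = 56
y1_2 = 248
x0_3 = 296
y0_3 = 112
x1_4 = 192
y1_4 = 184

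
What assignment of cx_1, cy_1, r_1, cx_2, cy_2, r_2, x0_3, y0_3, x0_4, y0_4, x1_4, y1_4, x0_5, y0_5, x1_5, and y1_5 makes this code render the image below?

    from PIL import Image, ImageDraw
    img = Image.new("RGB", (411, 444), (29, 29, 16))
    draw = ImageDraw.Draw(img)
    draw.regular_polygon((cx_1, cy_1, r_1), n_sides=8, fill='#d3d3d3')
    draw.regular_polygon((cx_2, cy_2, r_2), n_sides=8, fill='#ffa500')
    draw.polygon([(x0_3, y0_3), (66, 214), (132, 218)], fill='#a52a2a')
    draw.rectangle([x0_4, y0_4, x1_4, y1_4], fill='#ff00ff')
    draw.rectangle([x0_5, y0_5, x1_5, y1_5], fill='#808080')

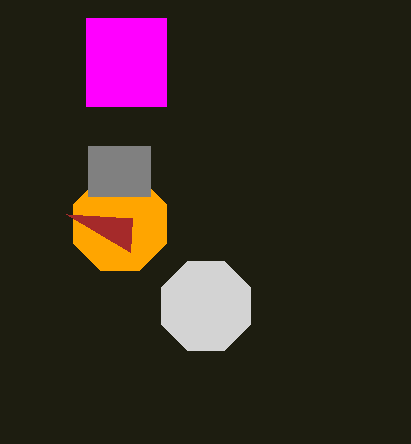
cx_1 = 206; cy_1 = 306; r_1 = 48; cx_2 = 120; cy_2 = 224; r_2 = 50; x0_3 = 130; y0_3 = 252; x0_4 = 86; y0_4 = 18; x1_4 = 166; y1_4 = 106; x0_5 = 88; y0_5 = 146; x1_5 = 150; y1_5 = 196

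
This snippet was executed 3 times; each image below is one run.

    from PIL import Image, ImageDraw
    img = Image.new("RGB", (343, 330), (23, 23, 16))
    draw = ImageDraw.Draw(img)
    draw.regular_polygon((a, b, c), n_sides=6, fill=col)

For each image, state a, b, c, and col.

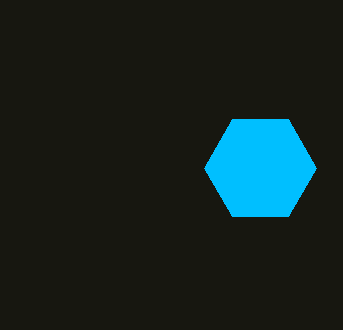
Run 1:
a = 260; b = 168; c = 56; col = 'deepskyblue'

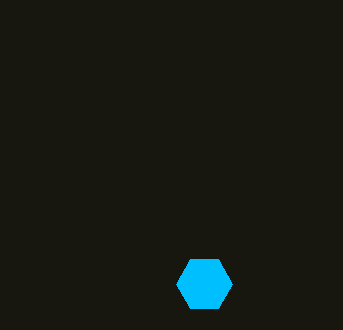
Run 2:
a = 204; b = 284; c = 28; col = 'deepskyblue'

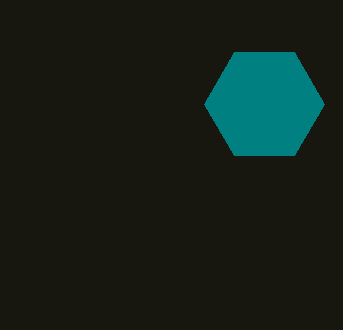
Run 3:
a = 264; b = 104; c = 60; col = 'teal'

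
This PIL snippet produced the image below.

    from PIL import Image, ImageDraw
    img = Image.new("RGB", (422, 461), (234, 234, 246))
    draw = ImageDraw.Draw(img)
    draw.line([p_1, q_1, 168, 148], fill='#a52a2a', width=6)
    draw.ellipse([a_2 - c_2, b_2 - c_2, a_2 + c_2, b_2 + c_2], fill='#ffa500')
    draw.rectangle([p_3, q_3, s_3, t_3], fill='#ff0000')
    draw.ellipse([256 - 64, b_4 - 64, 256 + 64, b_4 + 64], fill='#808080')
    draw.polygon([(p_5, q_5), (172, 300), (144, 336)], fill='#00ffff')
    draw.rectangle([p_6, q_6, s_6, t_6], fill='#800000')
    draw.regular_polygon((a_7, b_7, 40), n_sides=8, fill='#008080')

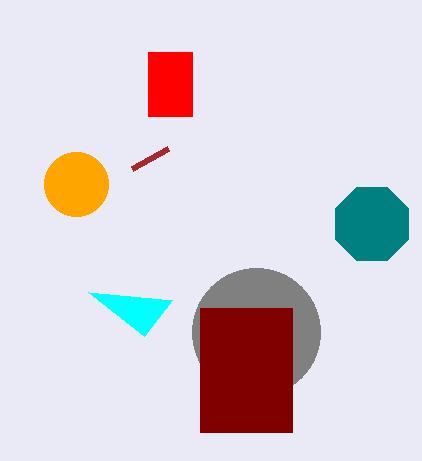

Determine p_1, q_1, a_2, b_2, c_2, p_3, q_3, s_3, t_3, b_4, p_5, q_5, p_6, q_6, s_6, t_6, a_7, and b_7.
p_1 = 132
q_1 = 168
a_2 = 76
b_2 = 184
c_2 = 32
p_3 = 148
q_3 = 52
s_3 = 192
t_3 = 116
b_4 = 332
p_5 = 88
q_5 = 292
p_6 = 200
q_6 = 308
s_6 = 292
t_6 = 432
a_7 = 372
b_7 = 224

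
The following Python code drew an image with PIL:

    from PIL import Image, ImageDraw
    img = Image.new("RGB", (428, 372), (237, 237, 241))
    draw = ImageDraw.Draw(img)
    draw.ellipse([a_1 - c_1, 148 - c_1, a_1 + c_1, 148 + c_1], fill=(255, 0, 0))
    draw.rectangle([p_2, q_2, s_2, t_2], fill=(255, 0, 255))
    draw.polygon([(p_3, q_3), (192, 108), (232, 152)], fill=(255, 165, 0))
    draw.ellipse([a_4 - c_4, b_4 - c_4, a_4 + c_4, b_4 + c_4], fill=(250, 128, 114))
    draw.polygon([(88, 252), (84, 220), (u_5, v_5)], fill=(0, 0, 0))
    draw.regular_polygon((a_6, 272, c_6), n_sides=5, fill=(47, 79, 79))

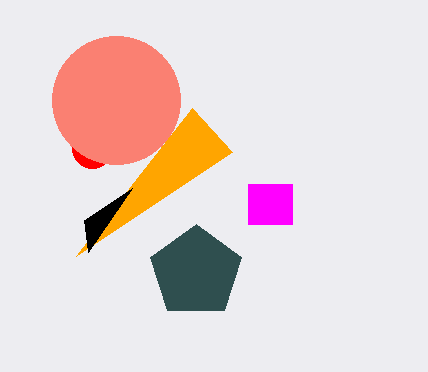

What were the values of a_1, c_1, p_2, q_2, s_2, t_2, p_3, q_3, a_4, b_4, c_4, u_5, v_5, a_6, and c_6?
a_1 = 92, c_1 = 20, p_2 = 248, q_2 = 184, s_2 = 292, t_2 = 224, p_3 = 76, q_3 = 256, a_4 = 116, b_4 = 100, c_4 = 64, u_5 = 132, v_5 = 188, a_6 = 196, c_6 = 48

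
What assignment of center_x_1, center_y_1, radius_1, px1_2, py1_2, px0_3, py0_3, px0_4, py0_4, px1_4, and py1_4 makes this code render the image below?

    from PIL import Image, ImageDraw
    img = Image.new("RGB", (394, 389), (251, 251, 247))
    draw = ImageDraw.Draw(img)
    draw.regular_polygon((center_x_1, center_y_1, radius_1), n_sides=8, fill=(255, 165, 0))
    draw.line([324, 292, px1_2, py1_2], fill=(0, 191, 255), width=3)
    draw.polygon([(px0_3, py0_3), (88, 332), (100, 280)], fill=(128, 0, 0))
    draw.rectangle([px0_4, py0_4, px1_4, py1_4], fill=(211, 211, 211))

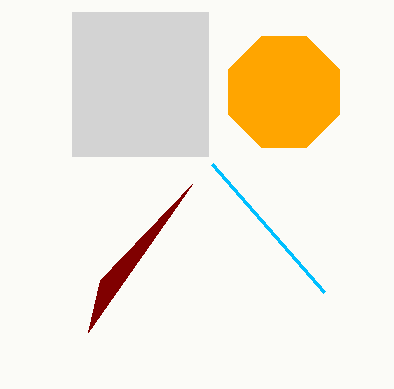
center_x_1 = 284
center_y_1 = 92
radius_1 = 60
px1_2 = 212
py1_2 = 164
px0_3 = 192
py0_3 = 184
px0_4 = 72
py0_4 = 12
px1_4 = 208
py1_4 = 156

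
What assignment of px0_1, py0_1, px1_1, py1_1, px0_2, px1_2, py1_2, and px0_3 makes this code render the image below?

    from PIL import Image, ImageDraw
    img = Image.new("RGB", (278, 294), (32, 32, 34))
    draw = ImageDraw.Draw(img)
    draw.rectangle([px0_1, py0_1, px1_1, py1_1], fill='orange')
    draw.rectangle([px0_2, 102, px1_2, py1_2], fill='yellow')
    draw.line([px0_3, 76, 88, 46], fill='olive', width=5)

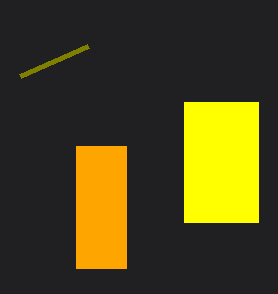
px0_1 = 76
py0_1 = 146
px1_1 = 126
py1_1 = 268
px0_2 = 184
px1_2 = 258
py1_2 = 222
px0_3 = 20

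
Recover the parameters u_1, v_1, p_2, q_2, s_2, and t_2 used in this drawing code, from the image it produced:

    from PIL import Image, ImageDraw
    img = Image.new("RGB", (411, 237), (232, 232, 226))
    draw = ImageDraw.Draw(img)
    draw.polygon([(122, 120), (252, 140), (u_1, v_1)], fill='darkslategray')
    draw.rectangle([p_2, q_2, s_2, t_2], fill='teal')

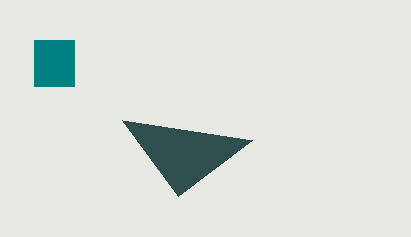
u_1 = 178, v_1 = 196, p_2 = 34, q_2 = 40, s_2 = 74, t_2 = 86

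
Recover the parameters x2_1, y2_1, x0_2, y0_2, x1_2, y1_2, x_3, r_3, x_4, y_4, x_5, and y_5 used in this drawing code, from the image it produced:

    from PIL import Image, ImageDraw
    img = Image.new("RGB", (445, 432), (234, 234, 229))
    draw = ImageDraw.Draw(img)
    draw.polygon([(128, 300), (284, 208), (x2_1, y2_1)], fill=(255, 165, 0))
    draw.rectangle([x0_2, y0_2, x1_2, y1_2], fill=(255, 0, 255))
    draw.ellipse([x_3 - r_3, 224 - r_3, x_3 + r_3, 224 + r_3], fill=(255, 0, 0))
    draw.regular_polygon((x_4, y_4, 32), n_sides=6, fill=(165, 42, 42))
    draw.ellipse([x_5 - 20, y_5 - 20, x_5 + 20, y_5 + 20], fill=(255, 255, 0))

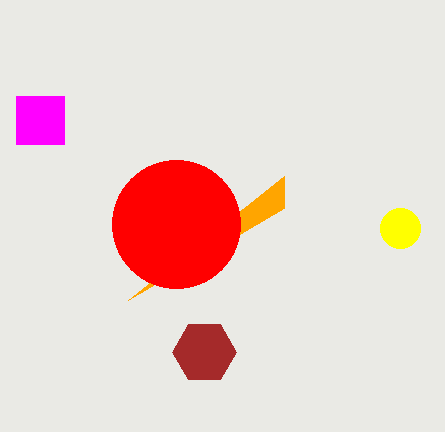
x2_1 = 284; y2_1 = 176; x0_2 = 16; y0_2 = 96; x1_2 = 64; y1_2 = 144; x_3 = 176; r_3 = 64; x_4 = 204; y_4 = 352; x_5 = 400; y_5 = 228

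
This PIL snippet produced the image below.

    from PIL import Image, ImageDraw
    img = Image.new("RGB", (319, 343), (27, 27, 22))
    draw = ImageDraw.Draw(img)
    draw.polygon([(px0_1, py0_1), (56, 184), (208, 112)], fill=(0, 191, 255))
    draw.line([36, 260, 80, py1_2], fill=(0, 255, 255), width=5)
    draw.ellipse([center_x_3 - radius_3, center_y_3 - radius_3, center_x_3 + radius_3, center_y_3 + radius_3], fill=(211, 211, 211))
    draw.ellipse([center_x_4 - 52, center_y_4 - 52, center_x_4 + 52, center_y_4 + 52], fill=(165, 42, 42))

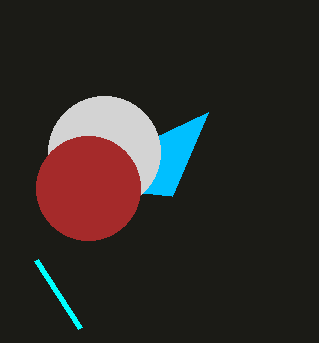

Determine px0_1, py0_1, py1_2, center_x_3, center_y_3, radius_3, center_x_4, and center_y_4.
px0_1 = 172, py0_1 = 196, py1_2 = 328, center_x_3 = 104, center_y_3 = 152, radius_3 = 56, center_x_4 = 88, center_y_4 = 188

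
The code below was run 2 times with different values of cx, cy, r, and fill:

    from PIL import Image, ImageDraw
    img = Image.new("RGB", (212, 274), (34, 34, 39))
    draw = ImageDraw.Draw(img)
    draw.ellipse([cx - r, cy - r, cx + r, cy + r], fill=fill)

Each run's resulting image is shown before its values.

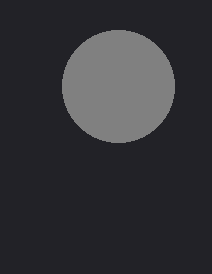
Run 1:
cx = 118, cy = 86, r = 56, fill = 'gray'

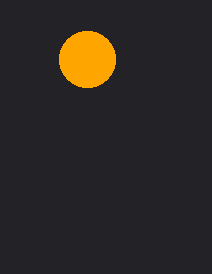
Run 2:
cx = 87
cy = 59
r = 28
fill = 'orange'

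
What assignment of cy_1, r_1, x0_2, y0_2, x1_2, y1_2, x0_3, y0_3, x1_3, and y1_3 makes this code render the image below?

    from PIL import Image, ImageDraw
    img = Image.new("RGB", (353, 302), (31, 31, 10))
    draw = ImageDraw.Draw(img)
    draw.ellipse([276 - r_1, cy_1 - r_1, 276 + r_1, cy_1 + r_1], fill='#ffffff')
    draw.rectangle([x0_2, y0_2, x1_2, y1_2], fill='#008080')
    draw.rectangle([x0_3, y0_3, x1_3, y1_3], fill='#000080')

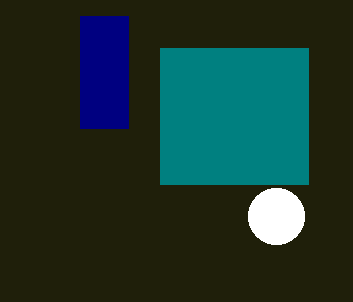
cy_1 = 216; r_1 = 28; x0_2 = 160; y0_2 = 48; x1_2 = 308; y1_2 = 184; x0_3 = 80; y0_3 = 16; x1_3 = 128; y1_3 = 128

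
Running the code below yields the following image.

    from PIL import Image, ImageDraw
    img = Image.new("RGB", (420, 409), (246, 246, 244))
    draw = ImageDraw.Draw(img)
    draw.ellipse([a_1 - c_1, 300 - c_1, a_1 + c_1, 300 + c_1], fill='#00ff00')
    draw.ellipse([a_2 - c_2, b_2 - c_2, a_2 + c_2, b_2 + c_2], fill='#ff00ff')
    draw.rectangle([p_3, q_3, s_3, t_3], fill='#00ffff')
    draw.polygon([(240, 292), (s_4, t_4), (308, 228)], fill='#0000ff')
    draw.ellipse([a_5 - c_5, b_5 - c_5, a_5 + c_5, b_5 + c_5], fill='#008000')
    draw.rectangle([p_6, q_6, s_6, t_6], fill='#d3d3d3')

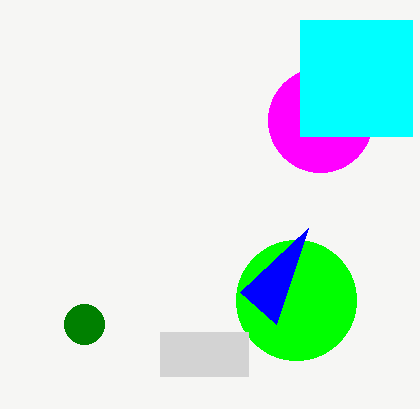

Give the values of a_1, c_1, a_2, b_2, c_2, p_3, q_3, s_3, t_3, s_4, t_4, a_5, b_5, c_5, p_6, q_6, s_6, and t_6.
a_1 = 296, c_1 = 60, a_2 = 320, b_2 = 120, c_2 = 52, p_3 = 300, q_3 = 20, s_3 = 412, t_3 = 136, s_4 = 276, t_4 = 324, a_5 = 84, b_5 = 324, c_5 = 20, p_6 = 160, q_6 = 332, s_6 = 248, t_6 = 376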